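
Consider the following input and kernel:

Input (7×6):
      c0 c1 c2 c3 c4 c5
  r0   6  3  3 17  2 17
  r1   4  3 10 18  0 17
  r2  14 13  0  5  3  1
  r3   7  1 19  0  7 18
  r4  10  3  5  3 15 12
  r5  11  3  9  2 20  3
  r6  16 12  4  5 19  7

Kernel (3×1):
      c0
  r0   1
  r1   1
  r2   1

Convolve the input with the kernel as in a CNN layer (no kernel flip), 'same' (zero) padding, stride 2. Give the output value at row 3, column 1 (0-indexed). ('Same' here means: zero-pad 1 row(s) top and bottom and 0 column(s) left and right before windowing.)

13

The receptive field on the zero-padded input at this output position is [9 / 4 / 0]. Elementwise product with the kernel and sum: 9·1 + 4·1 + 0·1.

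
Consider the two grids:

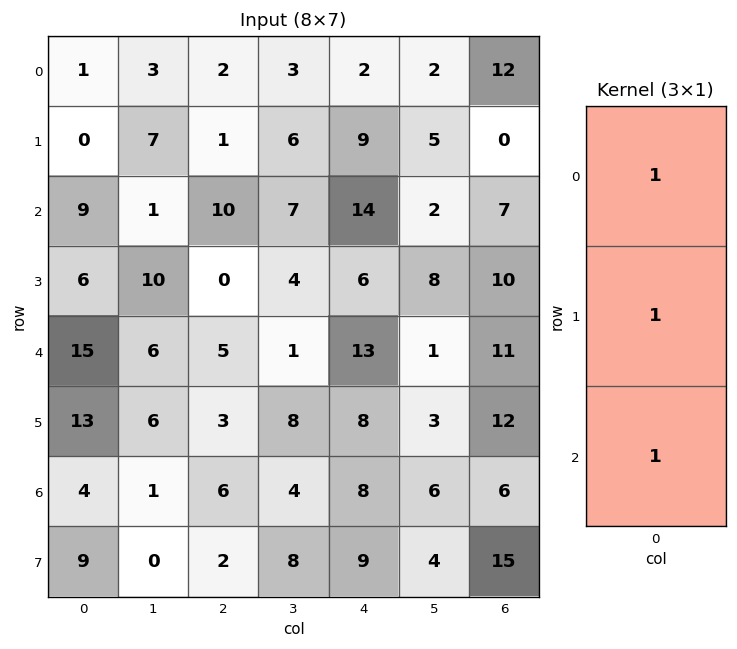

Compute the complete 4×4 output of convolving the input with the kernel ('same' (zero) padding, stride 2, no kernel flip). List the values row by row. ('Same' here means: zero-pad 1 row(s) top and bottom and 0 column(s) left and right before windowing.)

1 3 11 12
15 11 29 17
34 8 27 33
26 11 25 33

Output[0,0]: The receptive field on the zero-padded input at this output position is [0 / 1 / 0]. Elementwise product with the kernel and sum: 0·1 + 1·1 + 0·1.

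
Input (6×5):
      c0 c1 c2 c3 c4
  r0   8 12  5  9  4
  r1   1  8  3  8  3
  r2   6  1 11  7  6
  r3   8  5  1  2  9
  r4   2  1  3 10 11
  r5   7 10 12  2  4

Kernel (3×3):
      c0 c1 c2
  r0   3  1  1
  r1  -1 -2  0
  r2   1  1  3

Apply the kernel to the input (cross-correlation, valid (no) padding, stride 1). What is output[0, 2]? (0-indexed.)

The receptive field on the input at this output position is [5 9 4 / 3 8 3 / 11 7 6]. Elementwise product with the kernel and sum: 5·3 + 9·1 + 4·1 + 3·-1 + 8·-2 + 11·1 + 7·1 + 6·3.

45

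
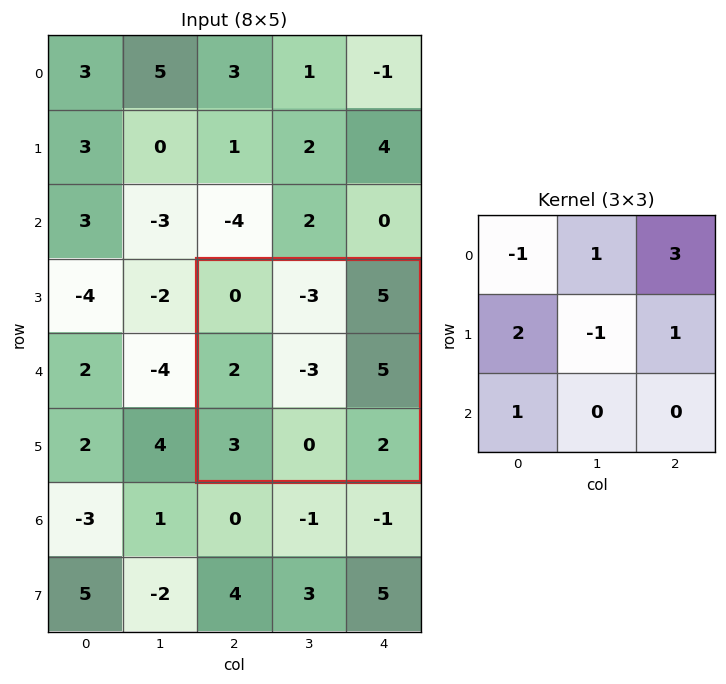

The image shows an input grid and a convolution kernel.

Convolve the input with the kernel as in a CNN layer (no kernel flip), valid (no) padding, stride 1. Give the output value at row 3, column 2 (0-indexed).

The receptive field on the input at this output position is [0 -3 5 / 2 -3 5 / 3 0 2]. Elementwise product with the kernel and sum: 0·-1 + -3·1 + 5·3 + 2·2 + -3·-1 + 5·1 + 3·1.

27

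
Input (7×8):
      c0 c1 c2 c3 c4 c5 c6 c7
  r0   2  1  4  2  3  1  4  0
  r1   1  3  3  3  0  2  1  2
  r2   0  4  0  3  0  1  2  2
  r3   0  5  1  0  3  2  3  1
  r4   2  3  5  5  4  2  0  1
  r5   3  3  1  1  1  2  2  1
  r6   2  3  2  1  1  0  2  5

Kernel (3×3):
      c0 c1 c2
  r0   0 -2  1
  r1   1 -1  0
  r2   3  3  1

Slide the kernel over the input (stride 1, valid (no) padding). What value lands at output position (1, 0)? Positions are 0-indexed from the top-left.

The receptive field on the input at this output position is [1 3 3 / 0 4 0 / 0 5 1]. Elementwise product with the kernel and sum: 3·-2 + 3·1 + 0·1 + 4·-1 + 0·3 + 5·3 + 1·1.

9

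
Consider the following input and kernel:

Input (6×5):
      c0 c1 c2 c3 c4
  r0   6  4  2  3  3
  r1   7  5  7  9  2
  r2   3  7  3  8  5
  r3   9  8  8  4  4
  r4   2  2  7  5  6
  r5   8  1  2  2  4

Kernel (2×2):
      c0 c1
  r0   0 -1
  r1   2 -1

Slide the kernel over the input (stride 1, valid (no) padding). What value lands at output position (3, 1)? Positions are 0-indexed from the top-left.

The receptive field on the input at this output position is [8 8 / 2 7]. Elementwise product with the kernel and sum: 8·-1 + 2·2 + 7·-1.

-11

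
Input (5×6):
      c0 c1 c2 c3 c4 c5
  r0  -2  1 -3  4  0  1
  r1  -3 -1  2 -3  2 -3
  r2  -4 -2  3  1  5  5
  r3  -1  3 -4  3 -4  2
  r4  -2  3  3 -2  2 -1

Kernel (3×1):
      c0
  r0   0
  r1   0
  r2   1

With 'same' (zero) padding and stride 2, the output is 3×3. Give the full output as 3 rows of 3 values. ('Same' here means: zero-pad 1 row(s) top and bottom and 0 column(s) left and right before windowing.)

-3 2 2
-1 -4 -4
0 0 0

Output[0,0]: The receptive field on the zero-padded input at this output position is [0 / -2 / -3]. Elementwise product with the kernel and sum: -3·1.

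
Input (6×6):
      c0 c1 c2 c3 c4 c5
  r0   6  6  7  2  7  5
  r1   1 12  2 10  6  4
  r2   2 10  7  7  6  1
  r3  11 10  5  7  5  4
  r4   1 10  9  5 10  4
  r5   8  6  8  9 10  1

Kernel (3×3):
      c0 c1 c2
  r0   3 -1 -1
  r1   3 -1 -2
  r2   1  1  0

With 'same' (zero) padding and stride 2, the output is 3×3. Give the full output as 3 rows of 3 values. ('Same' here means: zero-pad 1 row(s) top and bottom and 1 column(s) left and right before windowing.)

-17 21 5
-24 48 45
-34 43 28

Output[0,0]: The receptive field on the zero-padded input at this output position is [0 0 0 / 0 6 6 / 0 1 12]. Elementwise product with the kernel and sum: 0·3 + 0·-1 + 0·-1 + 0·3 + 6·-1 + 6·-2 + 0·1 + 1·1.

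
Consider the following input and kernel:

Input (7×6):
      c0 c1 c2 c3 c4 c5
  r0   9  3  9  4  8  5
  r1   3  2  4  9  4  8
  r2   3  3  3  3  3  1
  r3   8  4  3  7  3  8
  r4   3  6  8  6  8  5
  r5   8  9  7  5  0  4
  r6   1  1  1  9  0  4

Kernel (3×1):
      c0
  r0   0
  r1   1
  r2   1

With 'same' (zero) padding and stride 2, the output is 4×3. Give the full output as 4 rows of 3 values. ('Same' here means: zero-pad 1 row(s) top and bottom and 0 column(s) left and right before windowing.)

12 13 12
11 6 6
11 15 8
1 1 0

Output[0,0]: The receptive field on the zero-padded input at this output position is [0 / 9 / 3]. Elementwise product with the kernel and sum: 9·1 + 3·1.
Output[0,1]: The receptive field on the zero-padded input at this output position is [0 / 9 / 4]. Elementwise product with the kernel and sum: 9·1 + 4·1.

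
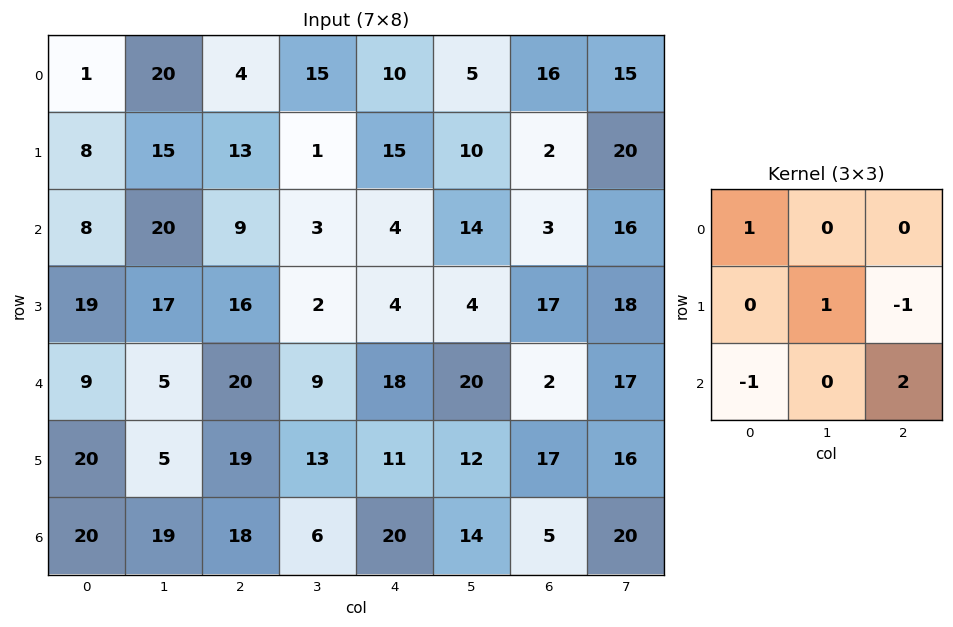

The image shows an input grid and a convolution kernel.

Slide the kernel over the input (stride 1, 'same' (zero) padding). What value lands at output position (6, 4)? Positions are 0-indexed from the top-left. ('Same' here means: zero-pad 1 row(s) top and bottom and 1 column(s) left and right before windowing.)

The receptive field on the zero-padded input at this output position is [13 11 12 / 6 20 14 / 0 0 0]. Elementwise product with the kernel and sum: 13·1 + 20·1 + 14·-1 + 0·-1 + 0·2.

19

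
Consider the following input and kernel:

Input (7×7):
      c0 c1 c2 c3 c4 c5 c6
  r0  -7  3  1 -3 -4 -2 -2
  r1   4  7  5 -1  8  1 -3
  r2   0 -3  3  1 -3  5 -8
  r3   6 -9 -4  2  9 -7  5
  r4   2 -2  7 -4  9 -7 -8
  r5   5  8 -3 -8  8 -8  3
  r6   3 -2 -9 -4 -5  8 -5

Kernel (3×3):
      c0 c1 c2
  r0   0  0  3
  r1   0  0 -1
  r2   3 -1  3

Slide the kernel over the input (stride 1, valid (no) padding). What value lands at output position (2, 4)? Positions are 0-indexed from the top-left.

-19

The receptive field on the input at this output position is [-3 5 -8 / 9 -7 5 / 9 -7 -8]. Elementwise product with the kernel and sum: -8·3 + 5·-1 + 9·3 + -7·-1 + -8·3.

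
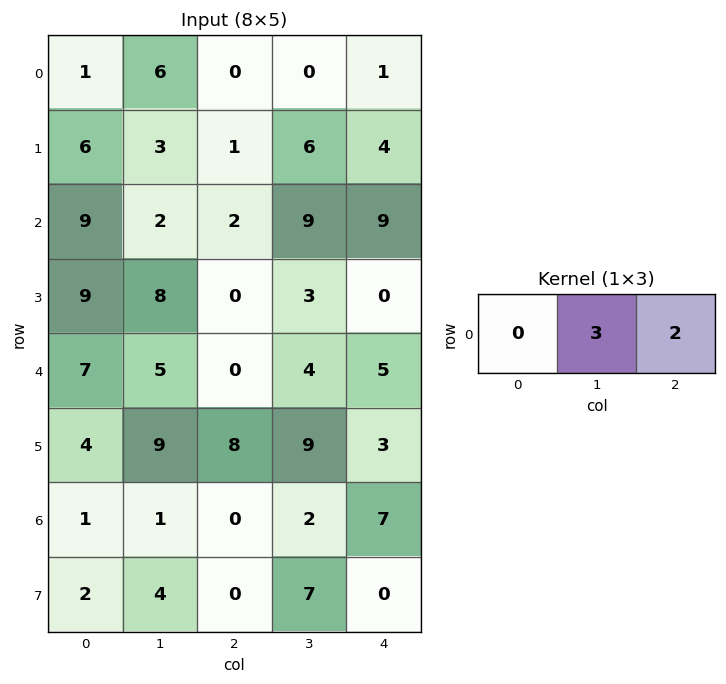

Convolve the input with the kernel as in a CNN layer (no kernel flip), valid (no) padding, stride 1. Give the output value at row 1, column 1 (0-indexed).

The receptive field on the input at this output position is [3 1 6]. Elementwise product with the kernel and sum: 1·3 + 6·2.

15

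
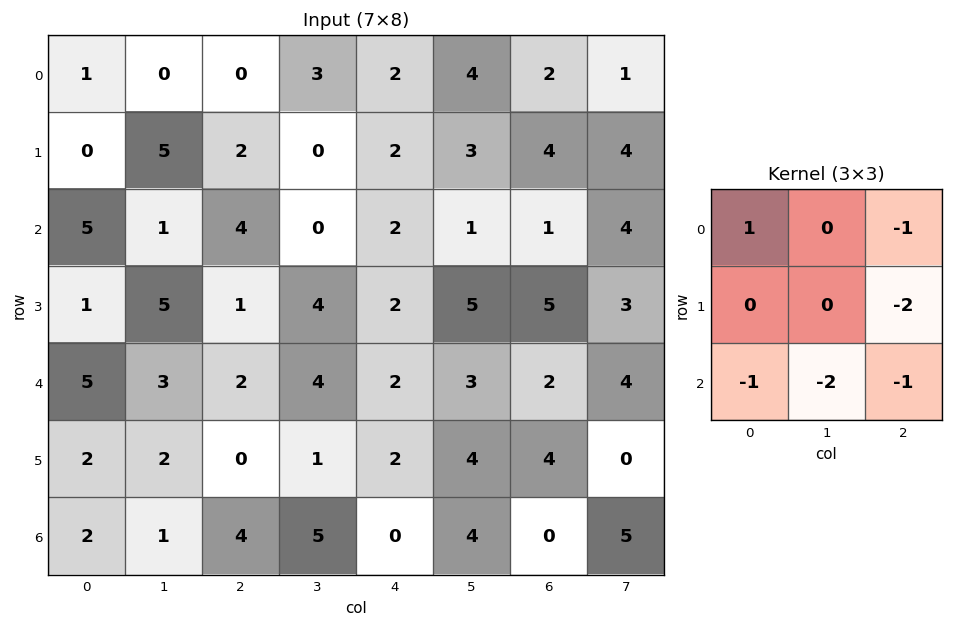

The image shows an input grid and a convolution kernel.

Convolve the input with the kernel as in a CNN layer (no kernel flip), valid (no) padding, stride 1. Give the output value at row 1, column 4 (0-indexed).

-21

The receptive field on the input at this output position is [2 3 4 / 2 1 1 / 2 5 5]. Elementwise product with the kernel and sum: 2·1 + 4·-1 + 1·-2 + 2·-1 + 5·-2 + 5·-1.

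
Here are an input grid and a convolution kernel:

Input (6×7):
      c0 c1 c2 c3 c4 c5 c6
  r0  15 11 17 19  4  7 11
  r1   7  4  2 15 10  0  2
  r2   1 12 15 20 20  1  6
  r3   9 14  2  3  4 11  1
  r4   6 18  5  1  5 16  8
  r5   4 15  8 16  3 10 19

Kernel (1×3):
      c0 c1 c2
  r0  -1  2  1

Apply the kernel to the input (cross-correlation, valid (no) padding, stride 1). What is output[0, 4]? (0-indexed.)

The receptive field on the input at this output position is [4 7 11]. Elementwise product with the kernel and sum: 4·-1 + 7·2 + 11·1.

21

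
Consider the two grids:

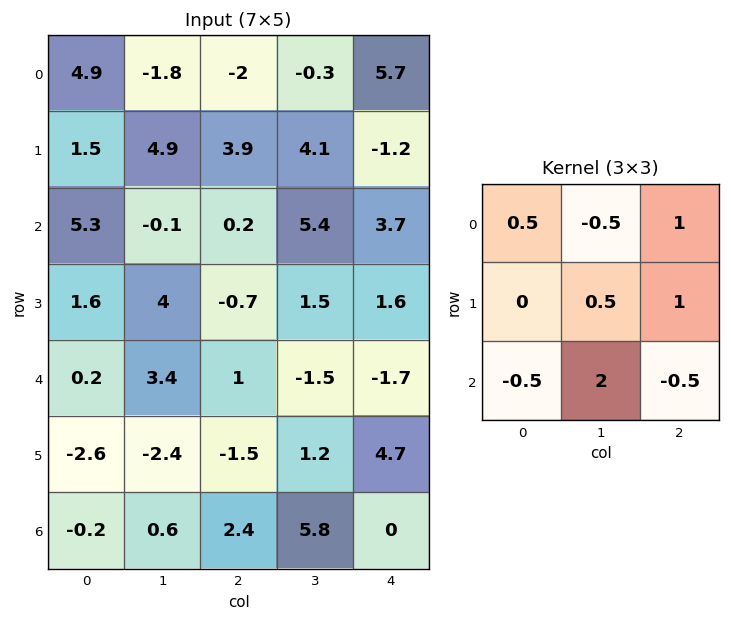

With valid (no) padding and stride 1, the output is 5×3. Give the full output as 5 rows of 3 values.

4.75 3.6 14.55
9.9 5.95 7.65
10.4 7.45 0.8
-1.95 0.45 -1.15
-3.2 1.75 15.25

Output[0,0]: The receptive field on the input at this output position is [4.9 -1.8 -2 / 1.5 4.9 3.9 / 5.3 -0.1 0.2]. Elementwise product with the kernel and sum: 4.9·0.5 + -1.8·-0.5 + -2·1 + 4.9·0.5 + 3.9·1 + 5.3·-0.5 + -0.1·2 + 0.2·-0.5.
Output[0,1]: The receptive field on the input at this output position is [-1.8 -2 -0.3 / 4.9 3.9 4.1 / -0.1 0.2 5.4]. Elementwise product with the kernel and sum: -1.8·0.5 + -2·-0.5 + -0.3·1 + 3.9·0.5 + 4.1·1 + -0.1·-0.5 + 0.2·2 + 5.4·-0.5.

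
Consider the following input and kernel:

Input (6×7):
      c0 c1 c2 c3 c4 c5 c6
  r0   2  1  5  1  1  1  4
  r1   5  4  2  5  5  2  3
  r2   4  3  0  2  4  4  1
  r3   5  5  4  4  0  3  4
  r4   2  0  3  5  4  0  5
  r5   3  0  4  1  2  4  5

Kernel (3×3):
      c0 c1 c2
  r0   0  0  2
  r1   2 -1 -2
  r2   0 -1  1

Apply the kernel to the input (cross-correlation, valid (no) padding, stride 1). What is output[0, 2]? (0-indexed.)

-7

The receptive field on the input at this output position is [5 1 1 / 2 5 5 / 0 2 4]. Elementwise product with the kernel and sum: 1·2 + 2·2 + 5·-1 + 5·-2 + 2·-1 + 4·1.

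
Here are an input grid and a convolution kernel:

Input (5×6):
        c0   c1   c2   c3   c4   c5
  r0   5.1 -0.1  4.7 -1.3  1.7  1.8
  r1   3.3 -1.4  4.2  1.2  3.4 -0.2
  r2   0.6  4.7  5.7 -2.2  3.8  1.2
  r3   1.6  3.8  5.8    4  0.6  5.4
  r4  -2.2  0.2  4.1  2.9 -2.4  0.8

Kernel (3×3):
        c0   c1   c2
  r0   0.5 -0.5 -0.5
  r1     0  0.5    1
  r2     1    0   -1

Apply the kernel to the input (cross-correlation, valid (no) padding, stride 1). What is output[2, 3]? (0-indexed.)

The receptive field on the input at this output position is [-2.2 3.8 1.2 / 4 0.6 5.4 / 2.9 -2.4 0.8]. Elementwise product with the kernel and sum: -2.2·0.5 + 3.8·-0.5 + 1.2·-0.5 + 0.6·0.5 + 5.4·1 + 2.9·1 + 0.8·-1.

4.2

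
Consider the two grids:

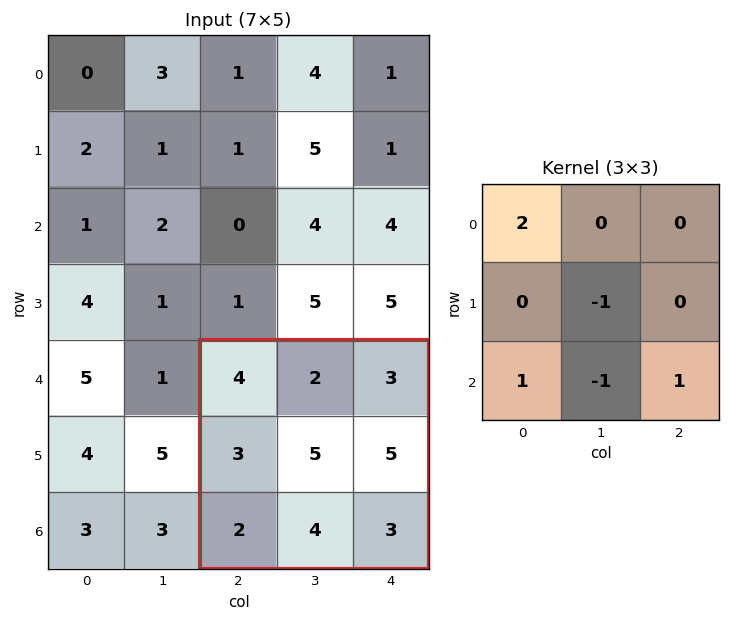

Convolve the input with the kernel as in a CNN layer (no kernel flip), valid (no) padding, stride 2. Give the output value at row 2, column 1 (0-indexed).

The receptive field on the input at this output position is [4 2 3 / 3 5 5 / 2 4 3]. Elementwise product with the kernel and sum: 4·2 + 5·-1 + 2·1 + 4·-1 + 3·1.

4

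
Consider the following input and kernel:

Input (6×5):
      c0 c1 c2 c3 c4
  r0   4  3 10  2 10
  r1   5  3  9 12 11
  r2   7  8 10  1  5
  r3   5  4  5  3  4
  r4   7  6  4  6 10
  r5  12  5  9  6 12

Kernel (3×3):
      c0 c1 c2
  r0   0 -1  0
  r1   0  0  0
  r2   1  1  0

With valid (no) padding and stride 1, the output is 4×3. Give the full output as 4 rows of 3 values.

12 8 9
6 0 -4
5 0 9
13 9 12

Output[0,0]: The receptive field on the input at this output position is [4 3 10 / 5 3 9 / 7 8 10]. Elementwise product with the kernel and sum: 3·-1 + 7·1 + 8·1.
Output[0,1]: The receptive field on the input at this output position is [3 10 2 / 3 9 12 / 8 10 1]. Elementwise product with the kernel and sum: 10·-1 + 8·1 + 10·1.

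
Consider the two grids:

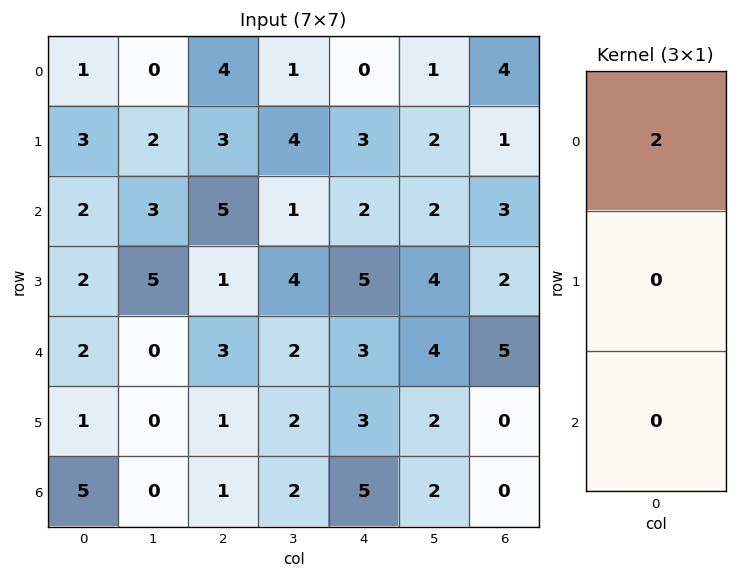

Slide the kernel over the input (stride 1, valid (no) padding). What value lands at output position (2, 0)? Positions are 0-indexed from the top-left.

The receptive field on the input at this output position is [2 / 2 / 2]. Elementwise product with the kernel and sum: 2·2.

4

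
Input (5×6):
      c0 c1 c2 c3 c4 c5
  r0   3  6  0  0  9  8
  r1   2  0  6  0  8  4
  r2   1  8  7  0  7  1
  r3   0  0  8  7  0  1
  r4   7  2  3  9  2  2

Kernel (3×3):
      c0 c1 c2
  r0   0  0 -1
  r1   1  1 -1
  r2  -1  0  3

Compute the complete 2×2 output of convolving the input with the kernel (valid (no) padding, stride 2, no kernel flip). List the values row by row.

Output[0,0]: The receptive field on the input at this output position is [3 6 0 / 2 0 6 / 1 8 7]. Elementwise product with the kernel and sum: 0·-1 + 2·1 + 0·1 + 6·-1 + 1·-1 + 7·3.

16 3
-13 11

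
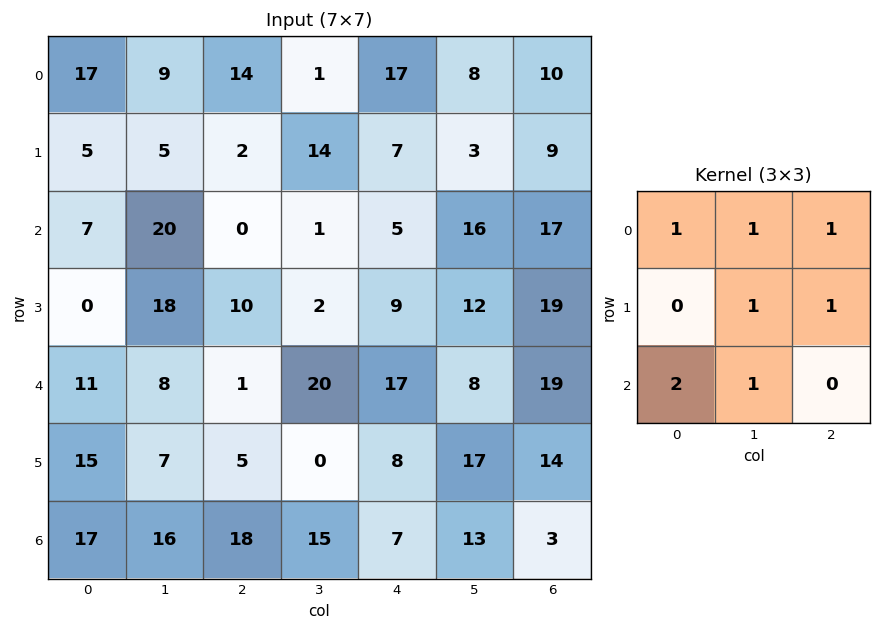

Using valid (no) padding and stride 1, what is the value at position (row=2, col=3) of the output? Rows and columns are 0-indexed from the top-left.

100

The receptive field on the input at this output position is [1 5 16 / 2 9 12 / 20 17 8]. Elementwise product with the kernel and sum: 1·1 + 5·1 + 16·1 + 9·1 + 12·1 + 20·2 + 17·1.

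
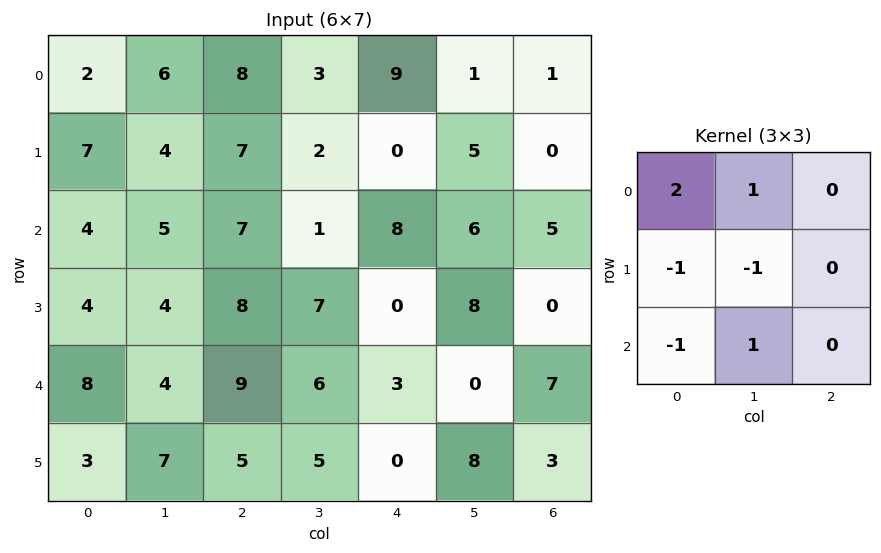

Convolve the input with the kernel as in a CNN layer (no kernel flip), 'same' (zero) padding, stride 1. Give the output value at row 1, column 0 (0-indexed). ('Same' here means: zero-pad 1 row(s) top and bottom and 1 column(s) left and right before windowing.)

-1

The receptive field on the zero-padded input at this output position is [0 2 6 / 0 7 4 / 0 4 5]. Elementwise product with the kernel and sum: 0·2 + 2·1 + 0·-1 + 7·-1 + 0·-1 + 4·1.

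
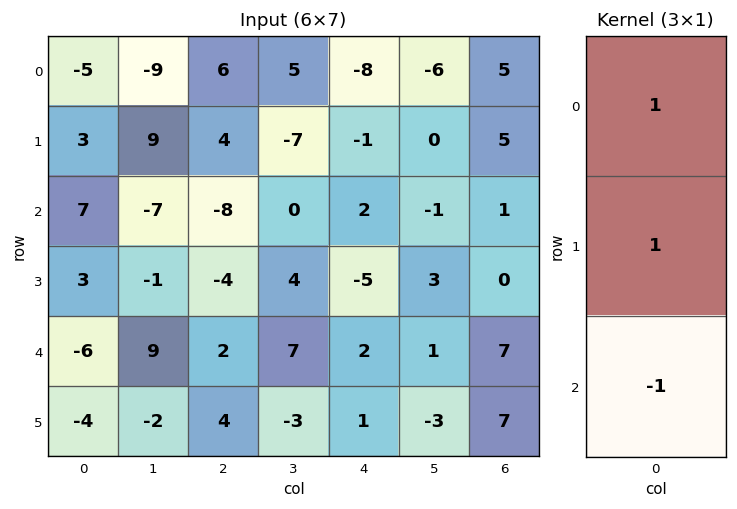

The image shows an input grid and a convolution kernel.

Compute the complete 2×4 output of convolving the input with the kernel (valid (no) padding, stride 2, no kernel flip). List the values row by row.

Output[0,0]: The receptive field on the input at this output position is [-5 / 3 / 7]. Elementwise product with the kernel and sum: -5·1 + 3·1 + 7·-1.

-9 18 -11 9
16 -14 -5 -6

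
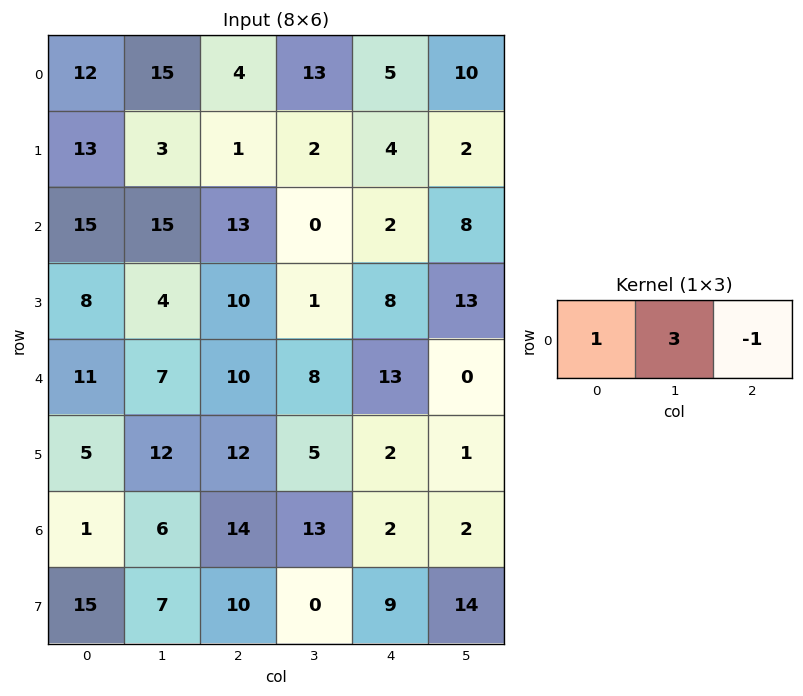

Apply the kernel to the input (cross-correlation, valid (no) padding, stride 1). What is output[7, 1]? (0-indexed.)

The receptive field on the input at this output position is [7 10 0]. Elementwise product with the kernel and sum: 7·1 + 10·3 + 0·-1.

37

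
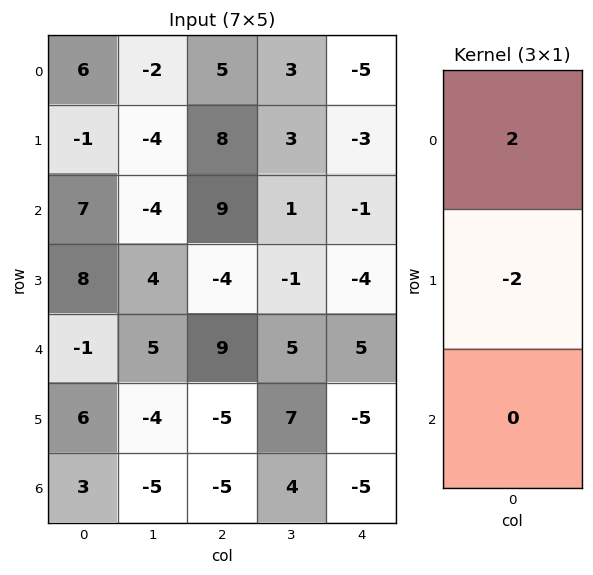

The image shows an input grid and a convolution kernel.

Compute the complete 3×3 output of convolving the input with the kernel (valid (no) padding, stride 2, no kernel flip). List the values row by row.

Output[0,0]: The receptive field on the input at this output position is [6 / -1 / 7]. Elementwise product with the kernel and sum: 6·2 + -1·-2.

14 -6 -4
-2 26 6
-14 28 20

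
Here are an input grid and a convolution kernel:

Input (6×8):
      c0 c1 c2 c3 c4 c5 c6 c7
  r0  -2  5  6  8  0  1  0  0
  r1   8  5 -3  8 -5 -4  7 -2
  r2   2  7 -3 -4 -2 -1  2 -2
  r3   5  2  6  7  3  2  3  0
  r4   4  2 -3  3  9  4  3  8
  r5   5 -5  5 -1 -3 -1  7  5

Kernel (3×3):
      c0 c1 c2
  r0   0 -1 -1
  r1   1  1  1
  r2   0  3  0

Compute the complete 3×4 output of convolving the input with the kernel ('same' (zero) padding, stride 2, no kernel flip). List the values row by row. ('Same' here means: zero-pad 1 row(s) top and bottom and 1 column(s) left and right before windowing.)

Output[0,0]: The receptive field on the zero-padded input at this output position is [0 0 0 / 0 -2 5 / 0 8 5]. Elementwise product with the kernel and sum: 0·-1 + 0·-1 + 0·1 + -2·1 + 5·1 + 8·3.

27 10 -6 22
11 13 11 3
14 4 2 33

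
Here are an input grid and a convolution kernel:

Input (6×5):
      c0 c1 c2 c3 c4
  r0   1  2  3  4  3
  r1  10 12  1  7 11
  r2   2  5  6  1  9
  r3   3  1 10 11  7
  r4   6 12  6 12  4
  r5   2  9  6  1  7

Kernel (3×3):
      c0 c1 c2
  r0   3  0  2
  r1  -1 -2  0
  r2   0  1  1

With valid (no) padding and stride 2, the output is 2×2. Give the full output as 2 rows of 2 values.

-14 10
31 20

Output[0,0]: The receptive field on the input at this output position is [1 2 3 / 10 12 1 / 2 5 6]. Elementwise product with the kernel and sum: 1·3 + 3·2 + 10·-1 + 12·-2 + 5·1 + 6·1.
Output[0,1]: The receptive field on the input at this output position is [3 4 3 / 1 7 11 / 6 1 9]. Elementwise product with the kernel and sum: 3·3 + 3·2 + 1·-1 + 7·-2 + 1·1 + 9·1.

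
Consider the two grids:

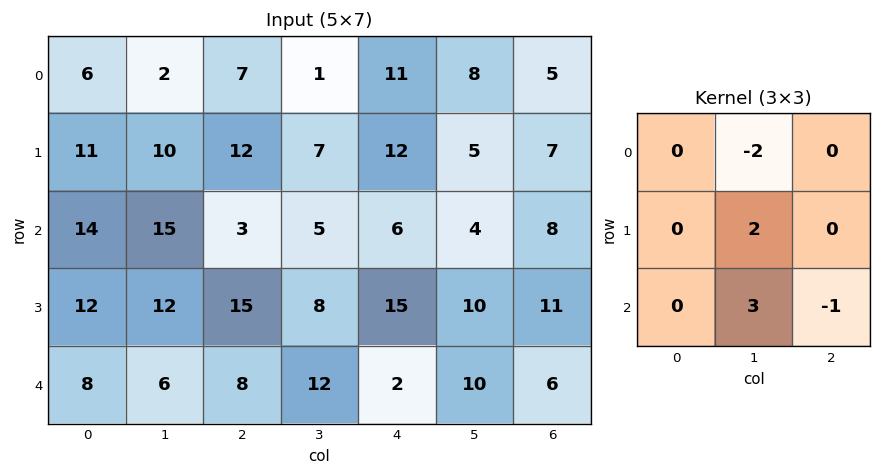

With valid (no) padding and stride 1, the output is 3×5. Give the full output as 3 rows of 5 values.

Output[0,0]: The receptive field on the input at this output position is [6 2 7 / 11 10 12 / 14 15 3]. Elementwise product with the kernel and sum: 2·-2 + 10·2 + 15·3 + 3·-1.

58 14 21 16 -2
31 19 5 23 17
4 36 40 14 36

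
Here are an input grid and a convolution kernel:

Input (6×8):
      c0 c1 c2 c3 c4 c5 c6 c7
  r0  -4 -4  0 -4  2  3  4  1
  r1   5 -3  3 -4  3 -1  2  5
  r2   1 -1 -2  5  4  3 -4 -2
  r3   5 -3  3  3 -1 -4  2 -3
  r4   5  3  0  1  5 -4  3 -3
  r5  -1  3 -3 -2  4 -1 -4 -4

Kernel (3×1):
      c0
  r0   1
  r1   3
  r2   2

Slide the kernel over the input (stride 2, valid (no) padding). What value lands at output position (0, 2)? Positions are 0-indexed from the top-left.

19

The receptive field on the input at this output position is [2 / 3 / 4]. Elementwise product with the kernel and sum: 2·1 + 3·3 + 4·2.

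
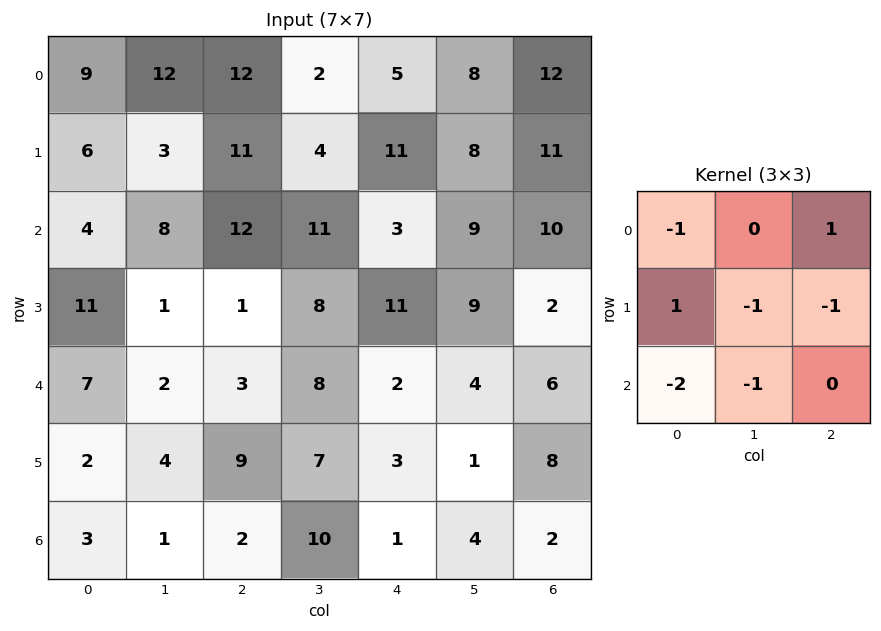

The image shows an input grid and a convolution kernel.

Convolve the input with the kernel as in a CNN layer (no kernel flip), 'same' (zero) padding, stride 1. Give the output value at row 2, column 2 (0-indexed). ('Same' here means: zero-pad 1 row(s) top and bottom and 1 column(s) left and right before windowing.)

The receptive field on the zero-padded input at this output position is [3 11 4 / 8 12 11 / 1 1 8]. Elementwise product with the kernel and sum: 3·-1 + 4·1 + 8·1 + 12·-1 + 11·-1 + 1·-2 + 1·-1.

-17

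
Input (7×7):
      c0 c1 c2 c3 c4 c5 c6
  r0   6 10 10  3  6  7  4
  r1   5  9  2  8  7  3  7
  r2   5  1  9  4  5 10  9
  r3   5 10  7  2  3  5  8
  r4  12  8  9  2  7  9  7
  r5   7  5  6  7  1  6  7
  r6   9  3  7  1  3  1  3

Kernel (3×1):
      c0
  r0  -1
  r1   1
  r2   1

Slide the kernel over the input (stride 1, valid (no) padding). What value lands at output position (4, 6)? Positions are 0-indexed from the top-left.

The receptive field on the input at this output position is [7 / 7 / 3]. Elementwise product with the kernel and sum: 7·-1 + 7·1 + 3·1.

3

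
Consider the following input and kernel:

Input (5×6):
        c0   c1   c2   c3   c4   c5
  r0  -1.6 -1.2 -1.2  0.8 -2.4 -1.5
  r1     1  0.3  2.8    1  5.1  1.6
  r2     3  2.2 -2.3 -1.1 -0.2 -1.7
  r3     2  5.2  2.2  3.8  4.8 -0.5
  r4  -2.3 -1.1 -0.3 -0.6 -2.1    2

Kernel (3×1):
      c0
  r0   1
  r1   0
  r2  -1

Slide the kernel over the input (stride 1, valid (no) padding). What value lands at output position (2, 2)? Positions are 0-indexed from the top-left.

The receptive field on the input at this output position is [-2.3 / 2.2 / -0.3]. Elementwise product with the kernel and sum: -2.3·1 + -0.3·-1.

-2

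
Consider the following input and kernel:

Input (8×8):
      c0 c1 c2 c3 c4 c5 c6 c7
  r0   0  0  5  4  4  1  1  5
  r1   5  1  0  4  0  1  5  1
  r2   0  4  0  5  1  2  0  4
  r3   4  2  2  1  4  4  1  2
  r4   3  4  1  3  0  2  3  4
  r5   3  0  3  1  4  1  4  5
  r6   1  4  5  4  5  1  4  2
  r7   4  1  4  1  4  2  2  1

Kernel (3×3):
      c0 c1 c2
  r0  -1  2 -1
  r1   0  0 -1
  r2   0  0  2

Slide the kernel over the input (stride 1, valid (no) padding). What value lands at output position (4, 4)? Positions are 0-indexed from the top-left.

The receptive field on the input at this output position is [0 2 3 / 4 1 4 / 5 1 4]. Elementwise product with the kernel and sum: 0·-1 + 2·2 + 3·-1 + 4·-1 + 4·2.

5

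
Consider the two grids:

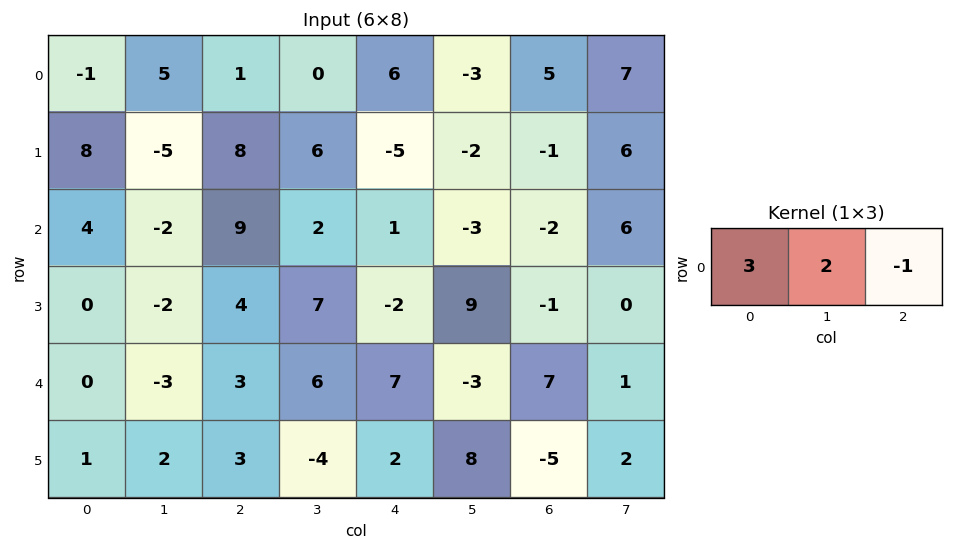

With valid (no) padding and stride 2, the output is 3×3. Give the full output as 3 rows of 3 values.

6 -3 7
-1 30 -1
-9 14 8

Output[0,0]: The receptive field on the input at this output position is [-1 5 1]. Elementwise product with the kernel and sum: -1·3 + 5·2 + 1·-1.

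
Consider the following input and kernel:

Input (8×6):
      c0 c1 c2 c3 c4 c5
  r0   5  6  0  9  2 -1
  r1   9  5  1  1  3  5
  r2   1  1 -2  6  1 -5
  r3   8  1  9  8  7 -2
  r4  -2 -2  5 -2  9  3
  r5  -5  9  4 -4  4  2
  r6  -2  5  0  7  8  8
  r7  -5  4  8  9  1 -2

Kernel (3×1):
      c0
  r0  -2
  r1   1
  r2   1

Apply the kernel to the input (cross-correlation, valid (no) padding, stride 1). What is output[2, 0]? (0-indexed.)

The receptive field on the input at this output position is [1 / 8 / -2]. Elementwise product with the kernel and sum: 1·-2 + 8·1 + -2·1.

4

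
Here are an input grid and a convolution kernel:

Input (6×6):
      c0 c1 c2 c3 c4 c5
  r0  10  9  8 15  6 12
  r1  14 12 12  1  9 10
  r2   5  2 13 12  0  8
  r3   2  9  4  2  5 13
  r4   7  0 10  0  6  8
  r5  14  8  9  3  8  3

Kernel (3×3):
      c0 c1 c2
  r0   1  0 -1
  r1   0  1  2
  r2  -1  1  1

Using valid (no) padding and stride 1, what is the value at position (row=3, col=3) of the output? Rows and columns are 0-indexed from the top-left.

19

The receptive field on the input at this output position is [2 5 13 / 0 6 8 / 3 8 3]. Elementwise product with the kernel and sum: 2·1 + 13·-1 + 6·1 + 8·2 + 3·-1 + 8·1 + 3·1.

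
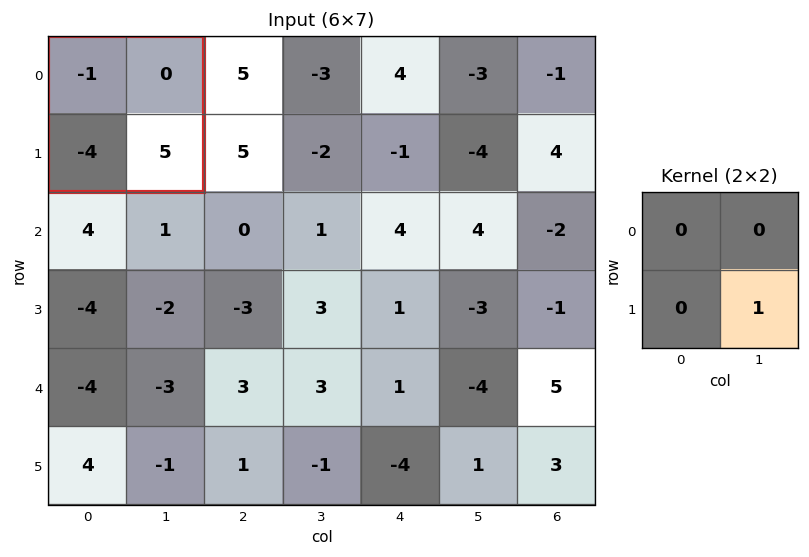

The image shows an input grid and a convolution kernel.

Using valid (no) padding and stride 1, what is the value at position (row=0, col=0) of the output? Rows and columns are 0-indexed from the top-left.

5

The receptive field on the input at this output position is [-1 0 / -4 5]. Elementwise product with the kernel and sum: 5·1.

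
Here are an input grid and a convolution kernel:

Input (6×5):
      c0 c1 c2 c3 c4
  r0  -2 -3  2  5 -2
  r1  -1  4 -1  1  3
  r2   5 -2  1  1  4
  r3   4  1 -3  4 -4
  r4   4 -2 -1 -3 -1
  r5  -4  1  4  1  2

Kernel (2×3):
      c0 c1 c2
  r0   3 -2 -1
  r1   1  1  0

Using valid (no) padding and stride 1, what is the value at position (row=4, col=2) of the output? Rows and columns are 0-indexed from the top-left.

The receptive field on the input at this output position is [-1 -3 -1 / 4 1 2]. Elementwise product with the kernel and sum: -1·3 + -3·-2 + -1·-1 + 4·1 + 1·1.

9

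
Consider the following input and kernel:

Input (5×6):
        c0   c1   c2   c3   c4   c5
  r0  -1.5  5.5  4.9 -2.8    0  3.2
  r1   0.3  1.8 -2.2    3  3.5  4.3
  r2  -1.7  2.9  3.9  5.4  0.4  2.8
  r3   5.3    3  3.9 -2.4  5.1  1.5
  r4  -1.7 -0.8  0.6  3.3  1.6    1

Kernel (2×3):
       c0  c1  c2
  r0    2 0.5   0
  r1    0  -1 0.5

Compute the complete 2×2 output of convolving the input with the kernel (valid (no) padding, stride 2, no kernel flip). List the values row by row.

Output[0,0]: The receptive field on the input at this output position is [-1.5 5.5 4.9 / 0.3 1.8 -2.2]. Elementwise product with the kernel and sum: -1.5·2 + 5.5·0.5 + 1.8·-1 + -2.2·0.5.

-3.15 7.15
-3 15.45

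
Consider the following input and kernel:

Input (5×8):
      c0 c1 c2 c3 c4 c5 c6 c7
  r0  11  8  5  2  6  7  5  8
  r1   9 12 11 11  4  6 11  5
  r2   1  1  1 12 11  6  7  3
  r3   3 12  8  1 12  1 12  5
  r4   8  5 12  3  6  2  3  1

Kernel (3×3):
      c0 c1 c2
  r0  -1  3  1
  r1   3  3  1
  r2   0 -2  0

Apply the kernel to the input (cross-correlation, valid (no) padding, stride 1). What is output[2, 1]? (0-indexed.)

51

The receptive field on the input at this output position is [1 1 12 / 12 8 1 / 5 12 3]. Elementwise product with the kernel and sum: 1·-1 + 1·3 + 12·1 + 12·3 + 8·3 + 1·1 + 12·-2.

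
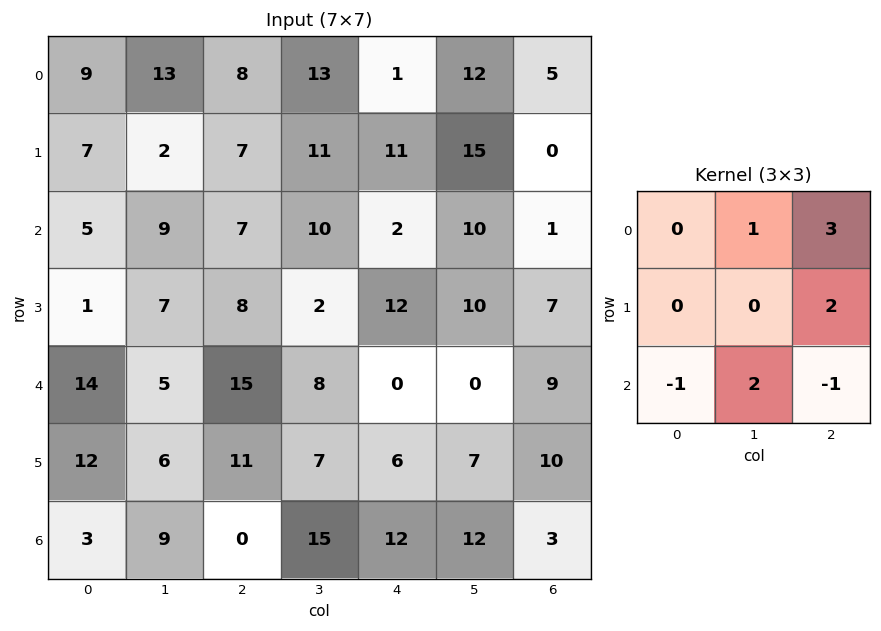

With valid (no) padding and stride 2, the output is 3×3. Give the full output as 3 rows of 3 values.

Output[0,0]: The receptive field on the input at this output position is [9 13 8 / 7 2 7 / 5 9 7]. Elementwise product with the kernel and sum: 13·1 + 8·3 + 7·2 + 5·-1 + 9·2 + 7·-1.

57 49 44
27 41 18
87 38 56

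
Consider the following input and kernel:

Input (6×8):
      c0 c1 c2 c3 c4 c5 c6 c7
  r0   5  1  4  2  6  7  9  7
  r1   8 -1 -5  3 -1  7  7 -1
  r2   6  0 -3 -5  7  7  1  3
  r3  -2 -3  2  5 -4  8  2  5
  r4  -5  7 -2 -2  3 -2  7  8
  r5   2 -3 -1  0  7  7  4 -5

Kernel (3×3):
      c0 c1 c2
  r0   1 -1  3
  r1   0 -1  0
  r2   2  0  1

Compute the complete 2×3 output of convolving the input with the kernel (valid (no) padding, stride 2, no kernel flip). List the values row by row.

26 18 34
-12 17 8

Output[0,0]: The receptive field on the input at this output position is [5 1 4 / 8 -1 -5 / 6 0 -3]. Elementwise product with the kernel and sum: 5·1 + 1·-1 + 4·3 + -1·-1 + 6·2 + -3·1.
Output[0,1]: The receptive field on the input at this output position is [4 2 6 / -5 3 -1 / -3 -5 7]. Elementwise product with the kernel and sum: 4·1 + 2·-1 + 6·3 + 3·-1 + -3·2 + 7·1.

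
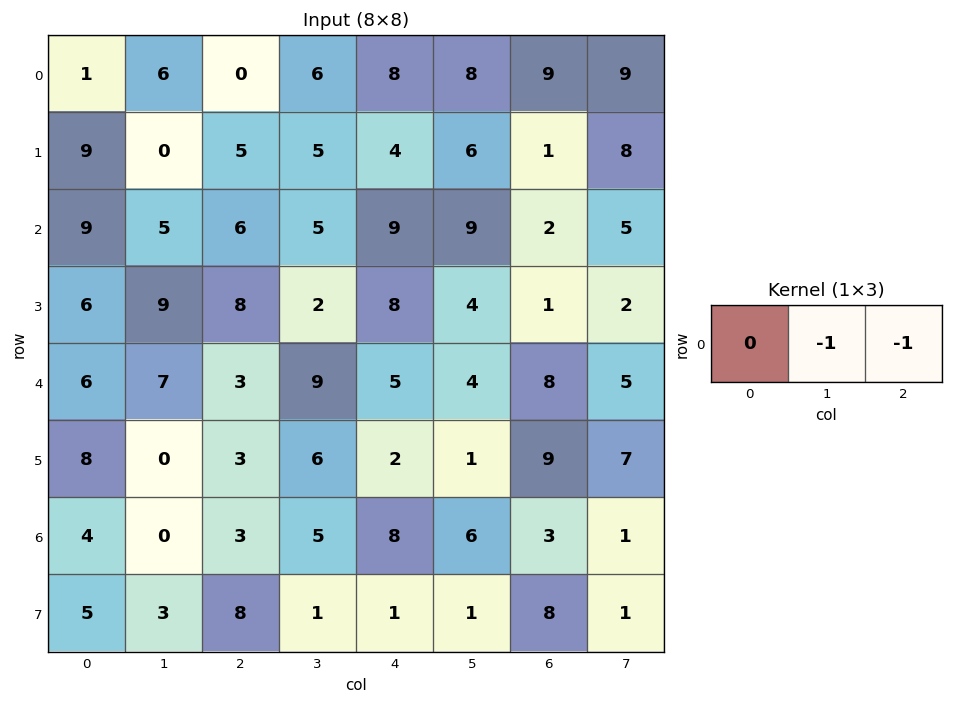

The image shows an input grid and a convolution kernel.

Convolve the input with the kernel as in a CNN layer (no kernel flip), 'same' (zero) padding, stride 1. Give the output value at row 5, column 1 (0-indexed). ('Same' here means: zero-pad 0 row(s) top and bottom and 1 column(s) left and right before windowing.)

-3

The receptive field on the zero-padded input at this output position is [8 0 3]. Elementwise product with the kernel and sum: 0·-1 + 3·-1.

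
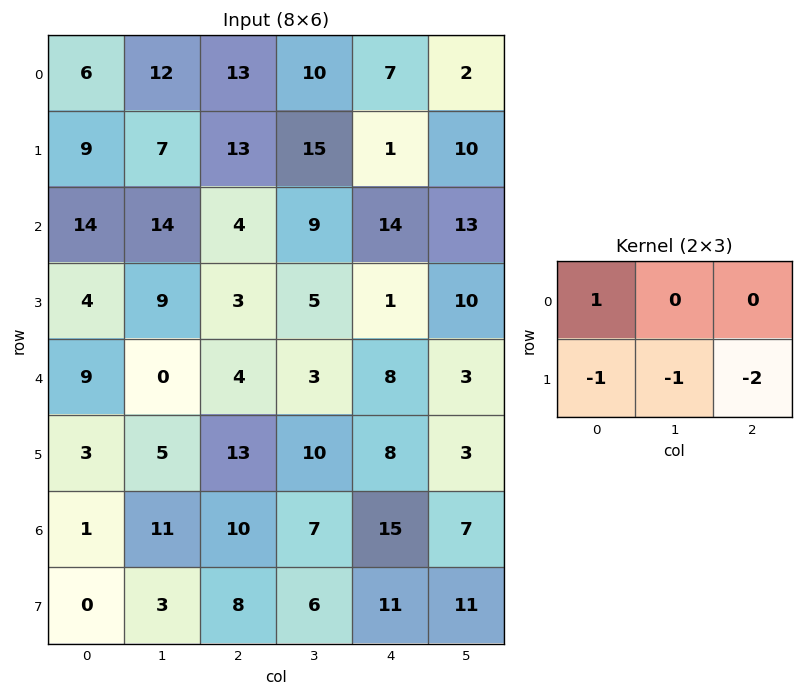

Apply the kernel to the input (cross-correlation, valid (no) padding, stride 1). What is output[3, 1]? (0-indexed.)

-1

The receptive field on the input at this output position is [9 3 5 / 0 4 3]. Elementwise product with the kernel and sum: 9·1 + 0·-1 + 4·-1 + 3·-2.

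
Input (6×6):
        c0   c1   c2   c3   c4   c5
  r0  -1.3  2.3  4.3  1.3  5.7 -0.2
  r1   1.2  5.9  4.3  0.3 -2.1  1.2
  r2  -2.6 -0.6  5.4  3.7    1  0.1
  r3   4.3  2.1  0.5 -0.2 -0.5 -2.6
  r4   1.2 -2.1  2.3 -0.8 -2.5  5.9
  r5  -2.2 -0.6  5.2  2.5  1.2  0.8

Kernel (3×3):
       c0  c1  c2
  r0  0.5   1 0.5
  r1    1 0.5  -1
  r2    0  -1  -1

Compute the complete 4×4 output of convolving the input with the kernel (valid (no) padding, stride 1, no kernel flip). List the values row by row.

-1.15 4.75 8.15 3.2
-2.25 5.5 8.35 5.85
5.45 8 11.1 1.65
-2.25 -6.4 0.5 -11.85

Output[0,0]: The receptive field on the input at this output position is [-1.3 2.3 4.3 / 1.2 5.9 4.3 / -2.6 -0.6 5.4]. Elementwise product with the kernel and sum: -1.3·0.5 + 2.3·1 + 4.3·0.5 + 1.2·1 + 5.9·0.5 + 4.3·-1 + -0.6·-1 + 5.4·-1.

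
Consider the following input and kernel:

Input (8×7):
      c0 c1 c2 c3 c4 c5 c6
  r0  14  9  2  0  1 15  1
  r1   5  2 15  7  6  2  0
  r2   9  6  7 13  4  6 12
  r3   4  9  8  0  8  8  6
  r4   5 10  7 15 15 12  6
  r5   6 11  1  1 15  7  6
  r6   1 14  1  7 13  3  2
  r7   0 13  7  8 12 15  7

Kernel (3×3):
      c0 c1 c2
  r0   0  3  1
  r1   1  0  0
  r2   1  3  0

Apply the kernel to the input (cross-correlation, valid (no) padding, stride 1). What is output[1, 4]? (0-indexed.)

42

The receptive field on the input at this output position is [6 2 0 / 4 6 12 / 8 8 6]. Elementwise product with the kernel and sum: 2·3 + 0·1 + 4·1 + 8·1 + 8·3.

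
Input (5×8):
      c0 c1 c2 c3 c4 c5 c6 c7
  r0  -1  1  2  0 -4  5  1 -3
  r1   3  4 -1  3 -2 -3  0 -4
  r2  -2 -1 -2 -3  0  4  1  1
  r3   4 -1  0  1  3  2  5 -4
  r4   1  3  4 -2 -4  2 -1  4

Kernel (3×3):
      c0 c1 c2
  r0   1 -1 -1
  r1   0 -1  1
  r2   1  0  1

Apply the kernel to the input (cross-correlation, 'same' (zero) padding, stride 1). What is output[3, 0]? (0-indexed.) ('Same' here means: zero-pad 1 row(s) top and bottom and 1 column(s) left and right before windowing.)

The receptive field on the zero-padded input at this output position is [0 -2 -1 / 0 4 -1 / 0 1 3]. Elementwise product with the kernel and sum: 0·1 + -2·-1 + -1·-1 + 4·-1 + -1·1 + 0·1 + 3·1.

1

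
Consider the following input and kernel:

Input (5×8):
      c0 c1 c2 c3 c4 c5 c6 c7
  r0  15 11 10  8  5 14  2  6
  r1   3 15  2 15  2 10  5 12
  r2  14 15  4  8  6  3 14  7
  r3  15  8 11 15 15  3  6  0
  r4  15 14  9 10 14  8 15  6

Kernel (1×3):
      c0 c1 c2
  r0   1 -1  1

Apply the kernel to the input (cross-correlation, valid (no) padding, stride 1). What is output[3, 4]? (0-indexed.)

18

The receptive field on the input at this output position is [15 3 6]. Elementwise product with the kernel and sum: 15·1 + 3·-1 + 6·1.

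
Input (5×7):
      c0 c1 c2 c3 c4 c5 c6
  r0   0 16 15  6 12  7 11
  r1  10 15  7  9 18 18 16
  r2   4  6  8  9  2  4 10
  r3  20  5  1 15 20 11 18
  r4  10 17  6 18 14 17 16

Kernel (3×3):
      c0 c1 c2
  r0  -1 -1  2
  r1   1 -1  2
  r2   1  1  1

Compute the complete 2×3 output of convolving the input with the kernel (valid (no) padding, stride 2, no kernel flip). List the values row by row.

Output[0,0]: The receptive field on the input at this output position is [0 16 15 / 10 15 7 / 4 6 8]. Elementwise product with the kernel and sum: 0·-1 + 16·-1 + 15·2 + 10·1 + 15·-1 + 7·2 + 4·1 + 6·1 + 8·1.

41 56 51
56 51 106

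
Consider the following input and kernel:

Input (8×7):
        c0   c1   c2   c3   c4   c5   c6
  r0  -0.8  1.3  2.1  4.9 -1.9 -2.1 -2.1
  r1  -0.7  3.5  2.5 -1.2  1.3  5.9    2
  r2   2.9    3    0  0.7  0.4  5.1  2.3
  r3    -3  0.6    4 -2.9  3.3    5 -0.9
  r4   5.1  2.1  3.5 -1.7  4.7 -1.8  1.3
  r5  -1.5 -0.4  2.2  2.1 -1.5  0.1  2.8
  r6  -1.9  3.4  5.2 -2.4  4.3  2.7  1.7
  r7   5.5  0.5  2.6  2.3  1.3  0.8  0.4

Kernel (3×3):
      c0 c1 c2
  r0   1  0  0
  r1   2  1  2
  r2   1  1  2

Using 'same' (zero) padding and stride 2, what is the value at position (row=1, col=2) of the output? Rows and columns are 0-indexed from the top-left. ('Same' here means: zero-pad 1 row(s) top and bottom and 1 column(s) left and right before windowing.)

21.2

The receptive field on the zero-padded input at this output position is [-1.2 1.3 5.9 / 0.7 0.4 5.1 / -2.9 3.3 5]. Elementwise product with the kernel and sum: -1.2·1 + 0.7·2 + 0.4·1 + 5.1·2 + -2.9·1 + 3.3·1 + 5·2.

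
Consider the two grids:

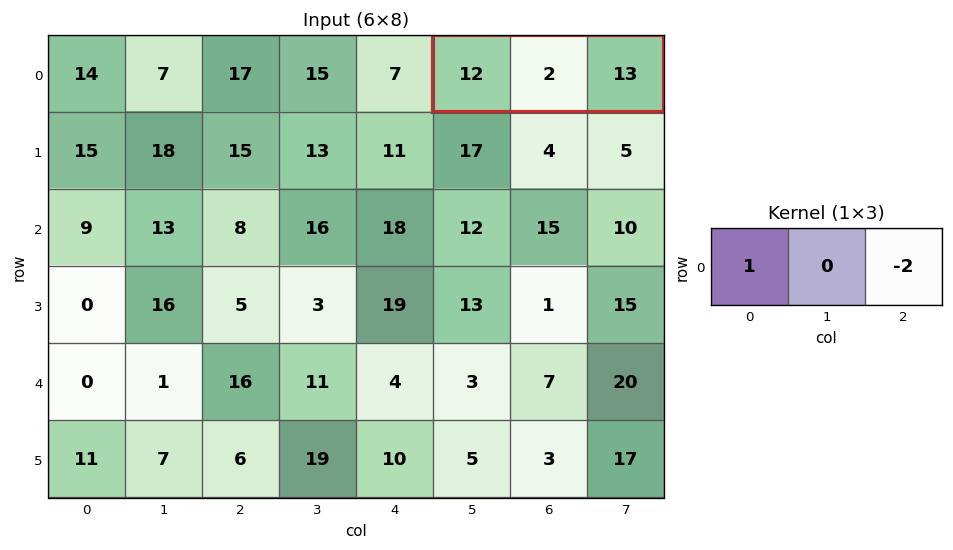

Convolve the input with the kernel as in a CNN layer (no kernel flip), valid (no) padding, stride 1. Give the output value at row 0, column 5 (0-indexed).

-14

The receptive field on the input at this output position is [12 2 13]. Elementwise product with the kernel and sum: 12·1 + 13·-2.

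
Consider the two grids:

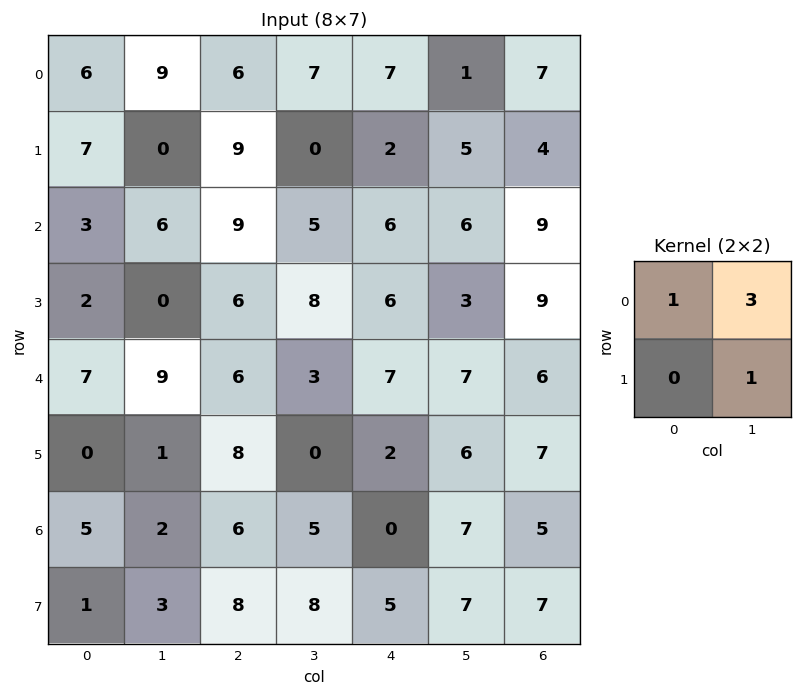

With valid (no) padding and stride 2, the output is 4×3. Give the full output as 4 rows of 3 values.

Output[0,0]: The receptive field on the input at this output position is [6 9 / 7 0]. Elementwise product with the kernel and sum: 6·1 + 9·3 + 0·1.

33 27 15
21 32 27
35 15 34
14 29 28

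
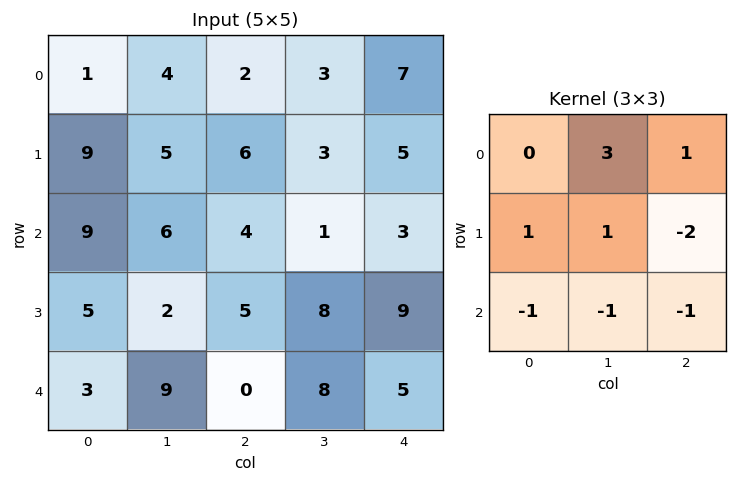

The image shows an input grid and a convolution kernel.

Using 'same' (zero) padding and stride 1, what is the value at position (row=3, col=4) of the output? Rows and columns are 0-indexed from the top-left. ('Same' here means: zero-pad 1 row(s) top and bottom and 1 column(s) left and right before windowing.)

13

The receptive field on the zero-padded input at this output position is [1 3 0 / 8 9 0 / 8 5 0]. Elementwise product with the kernel and sum: 3·3 + 0·1 + 8·1 + 9·1 + 0·-2 + 8·-1 + 5·-1 + 0·-1.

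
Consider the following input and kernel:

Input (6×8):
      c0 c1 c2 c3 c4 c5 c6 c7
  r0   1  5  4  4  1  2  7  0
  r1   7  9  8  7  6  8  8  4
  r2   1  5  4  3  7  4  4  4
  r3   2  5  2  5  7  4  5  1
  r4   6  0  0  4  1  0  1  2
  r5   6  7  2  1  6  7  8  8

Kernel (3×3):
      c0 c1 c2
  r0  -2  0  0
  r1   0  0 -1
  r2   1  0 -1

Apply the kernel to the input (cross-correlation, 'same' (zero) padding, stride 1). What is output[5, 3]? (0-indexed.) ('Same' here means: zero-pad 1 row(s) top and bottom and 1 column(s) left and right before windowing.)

-6

The receptive field on the zero-padded input at this output position is [0 4 1 / 2 1 6 / 0 0 0]. Elementwise product with the kernel and sum: 0·-2 + 6·-1 + 0·1 + 0·-1.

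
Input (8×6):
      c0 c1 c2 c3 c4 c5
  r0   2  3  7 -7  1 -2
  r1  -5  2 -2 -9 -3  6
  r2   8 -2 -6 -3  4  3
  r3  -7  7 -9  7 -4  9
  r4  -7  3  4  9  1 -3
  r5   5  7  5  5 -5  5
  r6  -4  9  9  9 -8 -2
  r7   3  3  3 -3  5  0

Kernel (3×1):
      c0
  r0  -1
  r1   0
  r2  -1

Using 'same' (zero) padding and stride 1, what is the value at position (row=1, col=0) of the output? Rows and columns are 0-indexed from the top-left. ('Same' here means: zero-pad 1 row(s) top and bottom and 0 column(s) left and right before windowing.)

The receptive field on the zero-padded input at this output position is [2 / -5 / 8]. Elementwise product with the kernel and sum: 2·-1 + 8·-1.

-10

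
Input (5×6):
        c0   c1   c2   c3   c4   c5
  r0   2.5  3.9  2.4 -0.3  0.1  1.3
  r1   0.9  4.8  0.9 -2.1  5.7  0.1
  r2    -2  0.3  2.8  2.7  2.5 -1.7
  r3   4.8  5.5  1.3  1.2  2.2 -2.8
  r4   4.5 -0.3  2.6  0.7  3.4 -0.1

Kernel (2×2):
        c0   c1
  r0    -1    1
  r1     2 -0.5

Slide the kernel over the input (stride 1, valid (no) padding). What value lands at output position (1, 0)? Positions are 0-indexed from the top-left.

-0.25

The receptive field on the input at this output position is [0.9 4.8 / -2 0.3]. Elementwise product with the kernel and sum: 0.9·-1 + 4.8·1 + -2·2 + 0.3·-0.5.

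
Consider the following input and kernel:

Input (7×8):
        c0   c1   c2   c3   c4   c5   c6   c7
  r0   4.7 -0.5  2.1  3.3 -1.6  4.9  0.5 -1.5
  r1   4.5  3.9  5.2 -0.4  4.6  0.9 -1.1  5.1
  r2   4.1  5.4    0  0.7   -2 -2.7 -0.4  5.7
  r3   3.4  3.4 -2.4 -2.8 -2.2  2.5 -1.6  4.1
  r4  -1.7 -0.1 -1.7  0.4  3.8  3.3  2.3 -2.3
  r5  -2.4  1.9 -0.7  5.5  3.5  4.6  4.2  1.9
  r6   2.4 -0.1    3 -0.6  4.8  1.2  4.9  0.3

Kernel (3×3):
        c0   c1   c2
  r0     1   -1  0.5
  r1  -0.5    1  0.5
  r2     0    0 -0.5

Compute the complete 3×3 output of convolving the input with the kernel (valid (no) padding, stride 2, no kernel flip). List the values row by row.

10.5 -1.7 -8
0.05 -6.3 2.15
-1.2 5 4.15

Output[0,0]: The receptive field on the input at this output position is [4.7 -0.5 2.1 / 4.5 3.9 5.2 / 4.1 5.4 0]. Elementwise product with the kernel and sum: 4.7·1 + -0.5·-1 + 2.1·0.5 + 4.5·-0.5 + 3.9·1 + 5.2·0.5 + 0·-0.5.
Output[0,1]: The receptive field on the input at this output position is [2.1 3.3 -1.6 / 5.2 -0.4 4.6 / 0 0.7 -2]. Elementwise product with the kernel and sum: 2.1·1 + 3.3·-1 + -1.6·0.5 + 5.2·-0.5 + -0.4·1 + 4.6·0.5 + -2·-0.5.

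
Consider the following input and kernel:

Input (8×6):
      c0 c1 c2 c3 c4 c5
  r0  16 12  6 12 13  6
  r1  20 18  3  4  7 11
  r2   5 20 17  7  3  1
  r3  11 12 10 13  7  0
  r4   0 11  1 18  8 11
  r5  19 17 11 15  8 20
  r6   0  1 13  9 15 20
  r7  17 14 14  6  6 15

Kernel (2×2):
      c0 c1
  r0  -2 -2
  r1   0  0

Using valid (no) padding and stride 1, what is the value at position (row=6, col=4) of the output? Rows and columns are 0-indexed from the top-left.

-70

The receptive field on the input at this output position is [15 20 / 6 15]. Elementwise product with the kernel and sum: 15·-2 + 20·-2.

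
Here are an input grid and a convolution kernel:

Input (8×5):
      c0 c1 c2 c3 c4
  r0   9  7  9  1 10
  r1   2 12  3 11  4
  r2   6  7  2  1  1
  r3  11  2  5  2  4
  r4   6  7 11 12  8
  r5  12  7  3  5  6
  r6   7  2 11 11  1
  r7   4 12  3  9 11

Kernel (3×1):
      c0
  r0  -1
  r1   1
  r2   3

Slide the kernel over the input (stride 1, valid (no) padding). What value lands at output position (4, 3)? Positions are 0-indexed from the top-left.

The receptive field on the input at this output position is [12 / 5 / 11]. Elementwise product with the kernel and sum: 12·-1 + 5·1 + 11·3.

26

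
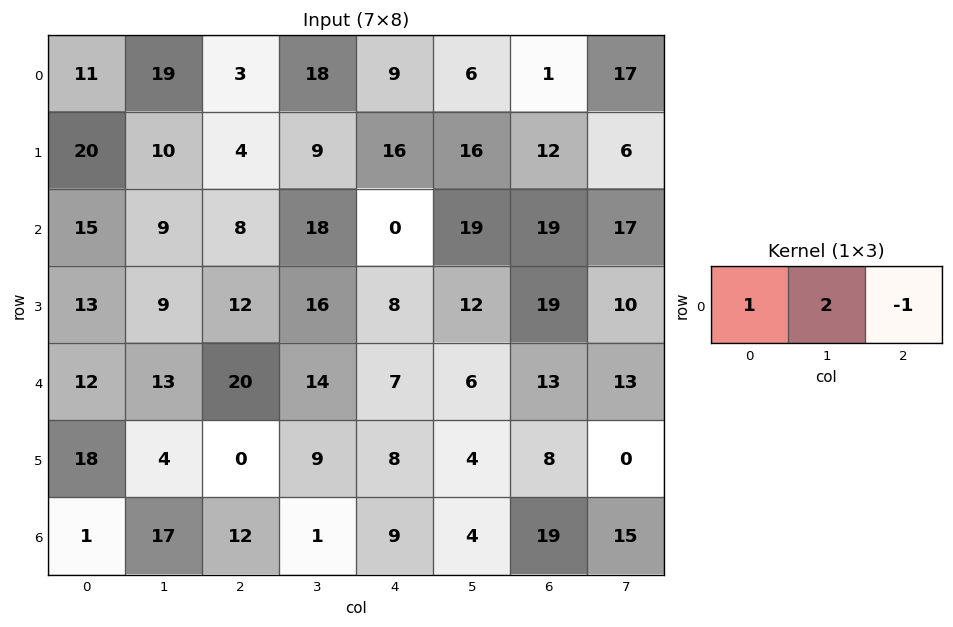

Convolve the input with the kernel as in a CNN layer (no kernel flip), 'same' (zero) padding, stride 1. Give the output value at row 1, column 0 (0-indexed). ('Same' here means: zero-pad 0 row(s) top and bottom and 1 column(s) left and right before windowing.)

30

The receptive field on the zero-padded input at this output position is [0 20 10]. Elementwise product with the kernel and sum: 0·1 + 20·2 + 10·-1.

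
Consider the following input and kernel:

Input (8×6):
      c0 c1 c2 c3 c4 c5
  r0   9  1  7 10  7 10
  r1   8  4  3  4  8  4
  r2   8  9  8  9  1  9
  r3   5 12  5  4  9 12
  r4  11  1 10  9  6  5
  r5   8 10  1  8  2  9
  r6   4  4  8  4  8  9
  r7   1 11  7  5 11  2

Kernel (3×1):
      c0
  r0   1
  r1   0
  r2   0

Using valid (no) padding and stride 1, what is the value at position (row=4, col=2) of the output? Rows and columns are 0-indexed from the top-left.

10

The receptive field on the input at this output position is [10 / 1 / 8]. Elementwise product with the kernel and sum: 10·1.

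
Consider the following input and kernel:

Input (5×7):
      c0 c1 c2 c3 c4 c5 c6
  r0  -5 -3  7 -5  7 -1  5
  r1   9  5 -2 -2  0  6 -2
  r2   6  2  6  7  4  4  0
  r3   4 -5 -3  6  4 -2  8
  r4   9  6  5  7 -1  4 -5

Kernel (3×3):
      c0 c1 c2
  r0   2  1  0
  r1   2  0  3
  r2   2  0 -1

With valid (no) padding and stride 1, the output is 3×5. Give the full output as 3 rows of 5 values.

Output[0,0]: The receptive field on the input at this output position is [-5 -3 7 / 9 5 -2 / 6 2 6]. Elementwise product with the kernel and sum: -5·2 + -3·1 + 9·2 + -2·3 + 6·2 + 6·-1.

5 2 13 21 15
64 17 8 36 14
26 23 36 34 47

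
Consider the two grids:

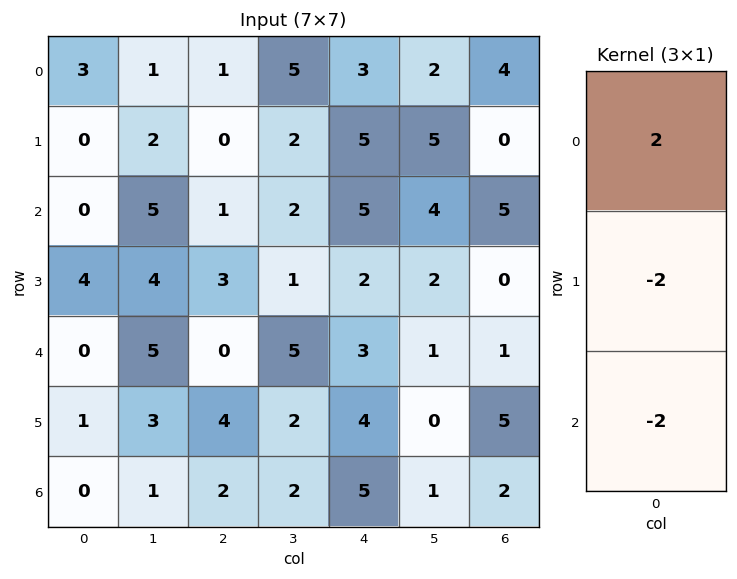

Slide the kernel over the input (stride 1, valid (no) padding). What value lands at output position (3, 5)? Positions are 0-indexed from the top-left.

2

The receptive field on the input at this output position is [2 / 1 / 0]. Elementwise product with the kernel and sum: 2·2 + 1·-2 + 0·-2.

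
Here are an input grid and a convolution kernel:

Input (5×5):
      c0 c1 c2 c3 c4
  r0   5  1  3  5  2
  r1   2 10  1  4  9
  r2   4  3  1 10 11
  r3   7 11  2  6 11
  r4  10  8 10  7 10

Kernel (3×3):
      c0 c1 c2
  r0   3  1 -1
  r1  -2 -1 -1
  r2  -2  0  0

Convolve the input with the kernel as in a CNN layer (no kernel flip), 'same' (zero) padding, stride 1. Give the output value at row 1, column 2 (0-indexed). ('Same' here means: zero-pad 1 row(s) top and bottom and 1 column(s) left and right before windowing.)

-30

The receptive field on the zero-padded input at this output position is [1 3 5 / 10 1 4 / 3 1 10]. Elementwise product with the kernel and sum: 1·3 + 3·1 + 5·-1 + 10·-2 + 1·-1 + 4·-1 + 3·-2.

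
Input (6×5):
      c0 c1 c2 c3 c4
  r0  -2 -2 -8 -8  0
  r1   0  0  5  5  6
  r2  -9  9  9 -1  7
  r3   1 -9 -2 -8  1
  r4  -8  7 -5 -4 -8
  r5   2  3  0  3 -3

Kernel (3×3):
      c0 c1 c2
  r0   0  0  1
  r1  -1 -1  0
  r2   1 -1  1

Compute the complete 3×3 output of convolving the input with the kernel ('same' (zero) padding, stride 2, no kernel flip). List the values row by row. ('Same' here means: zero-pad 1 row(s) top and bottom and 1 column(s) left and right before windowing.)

2 10 7
-1 -28 -15
0 -4 18

Output[0,0]: The receptive field on the zero-padded input at this output position is [0 0 0 / 0 -2 -2 / 0 0 0]. Elementwise product with the kernel and sum: 0·1 + 0·-1 + -2·-1 + 0·1 + 0·-1 + 0·1.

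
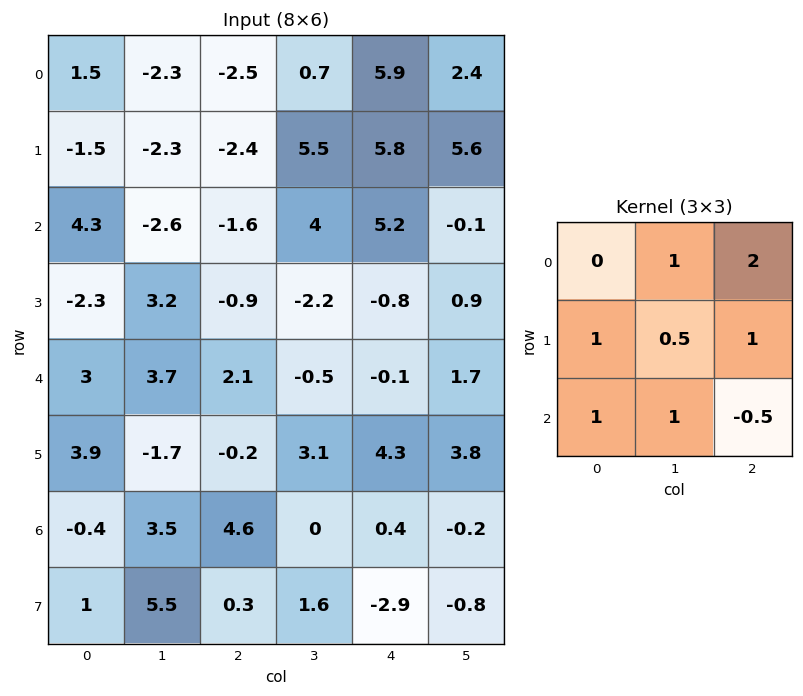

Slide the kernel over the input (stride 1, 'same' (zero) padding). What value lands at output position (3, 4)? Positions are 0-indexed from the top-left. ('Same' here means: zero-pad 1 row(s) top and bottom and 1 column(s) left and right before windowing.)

1.85

The receptive field on the zero-padded input at this output position is [4 5.2 -0.1 / -2.2 -0.8 0.9 / -0.5 -0.1 1.7]. Elementwise product with the kernel and sum: 5.2·1 + -0.1·2 + -2.2·1 + -0.8·0.5 + 0.9·1 + -0.5·1 + -0.1·1 + 1.7·-0.5.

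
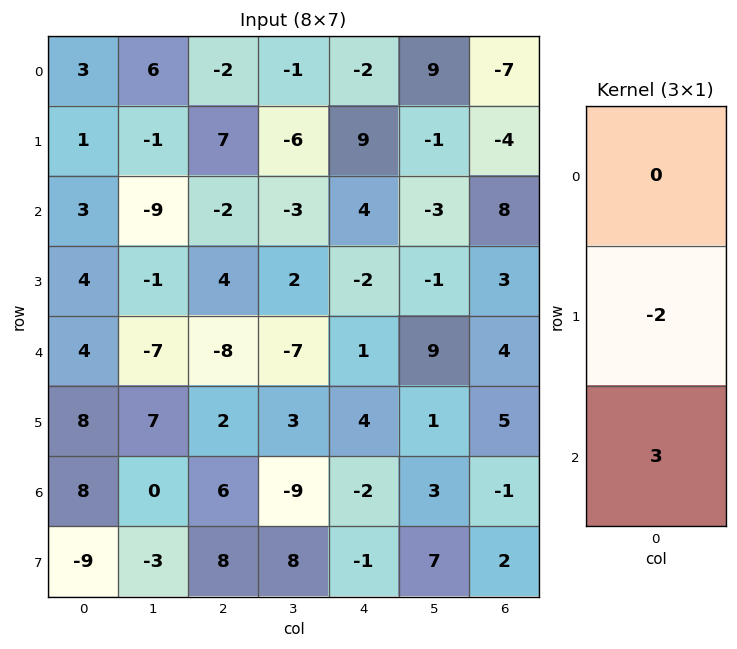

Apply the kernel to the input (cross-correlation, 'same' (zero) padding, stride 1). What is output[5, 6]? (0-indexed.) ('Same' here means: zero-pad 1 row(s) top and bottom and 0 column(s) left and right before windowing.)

-13

The receptive field on the zero-padded input at this output position is [4 / 5 / -1]. Elementwise product with the kernel and sum: 5·-2 + -1·3.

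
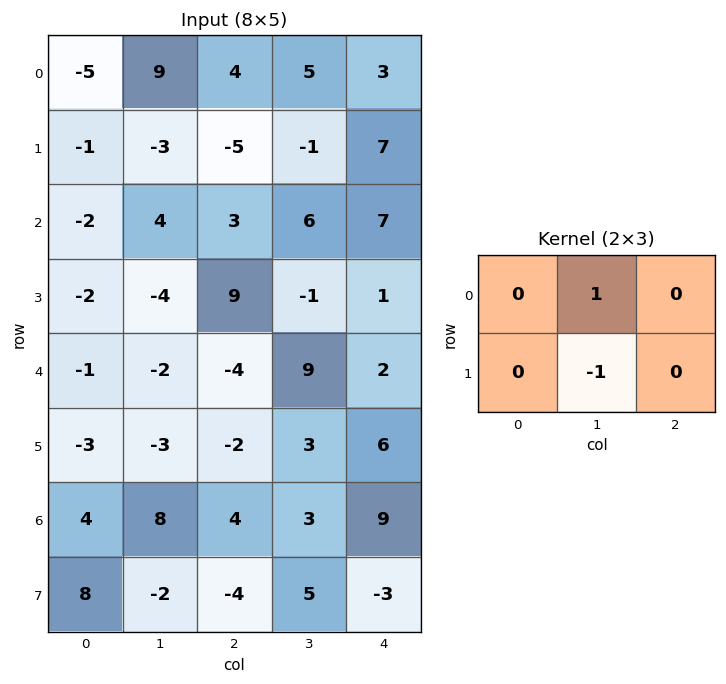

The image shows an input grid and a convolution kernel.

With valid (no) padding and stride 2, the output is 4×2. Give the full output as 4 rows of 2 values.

Output[0,0]: The receptive field on the input at this output position is [-5 9 4 / -1 -3 -5]. Elementwise product with the kernel and sum: 9·1 + -3·-1.

12 6
8 7
1 6
10 -2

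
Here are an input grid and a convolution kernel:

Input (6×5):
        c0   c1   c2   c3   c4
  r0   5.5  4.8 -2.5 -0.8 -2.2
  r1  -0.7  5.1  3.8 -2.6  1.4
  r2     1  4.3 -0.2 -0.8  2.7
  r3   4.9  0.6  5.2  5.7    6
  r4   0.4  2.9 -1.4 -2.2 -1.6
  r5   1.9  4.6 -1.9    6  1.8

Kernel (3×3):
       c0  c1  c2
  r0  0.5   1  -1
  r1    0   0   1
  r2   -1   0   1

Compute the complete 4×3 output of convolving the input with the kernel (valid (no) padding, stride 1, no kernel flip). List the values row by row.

Output[0,0]: The receptive field on the input at this output position is [5.5 4.8 -2.5 / -0.7 5.1 3.8 / 1 4.3 -0.2]. Elementwise product with the kernel and sum: 5.5·0.5 + 4.8·1 + -2.5·-1 + 3.8·1 + 1·-1 + -0.2·1.
Output[0,1]: The receptive field on the input at this output position is [4.8 -2.5 -0.8 / 5.1 3.8 -2.6 / 4.3 -0.2 -0.8]. Elementwise product with the kernel and sum: 4.8·0.5 + -2.5·1 + -0.8·-1 + -2.6·1 + 4.3·-1 + -0.8·1.

12.65 -7 4.45
1.05 13.25 1.4
8.4 3.35 2.2
-7.35 -1 4.4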